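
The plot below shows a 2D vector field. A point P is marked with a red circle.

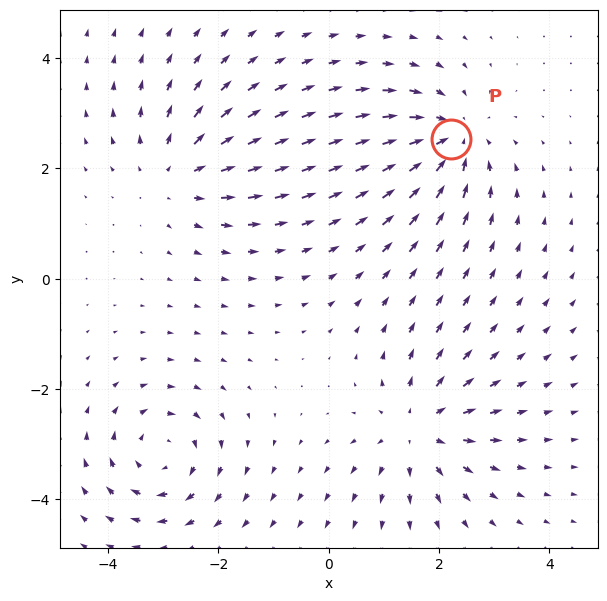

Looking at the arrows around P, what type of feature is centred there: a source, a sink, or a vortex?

sink

At P (2.2, 2.5) the arrows converge inward. Divergence about -5, curl ≈0 — negative divergence with near-zero curl is a sink.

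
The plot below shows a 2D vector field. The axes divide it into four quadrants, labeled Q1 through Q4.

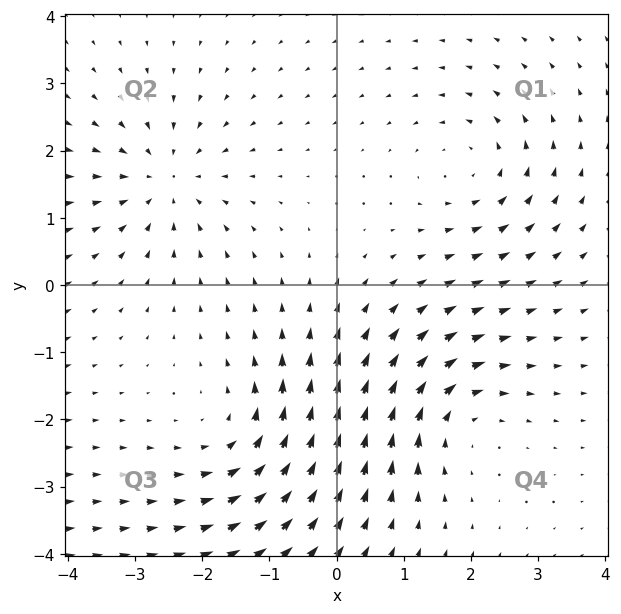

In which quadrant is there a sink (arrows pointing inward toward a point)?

The sink sits at approximately (-2.6, 1.6), which lies in quadrant Q2. The divergence there is about -4, negative as expected for a sink.

Q2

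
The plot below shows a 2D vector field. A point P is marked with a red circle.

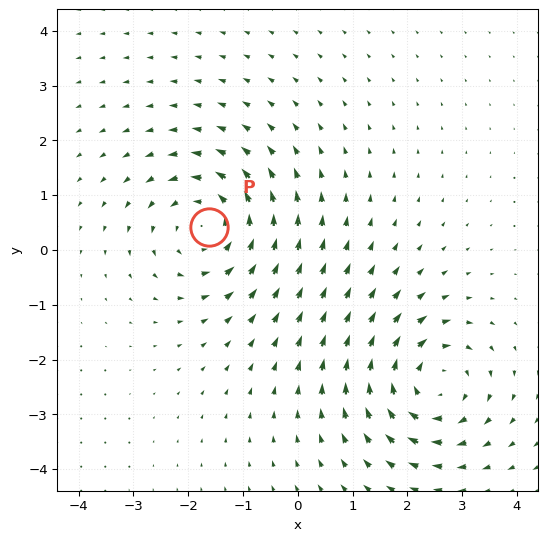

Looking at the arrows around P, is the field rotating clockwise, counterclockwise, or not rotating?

Near P at (-1.6, 0.4) the arrows circulate counterclockwise. The curl (z-component) there is about +4; positive curl means counterclockwise rotation.

counterclockwise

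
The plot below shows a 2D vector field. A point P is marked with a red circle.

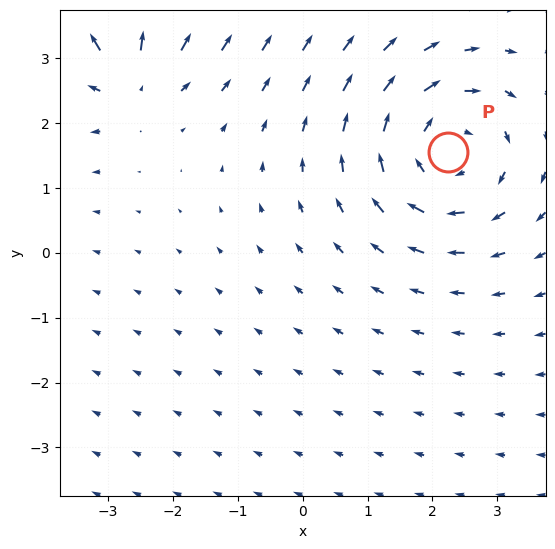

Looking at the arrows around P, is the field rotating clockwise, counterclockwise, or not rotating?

Near P at (2.2, 1.6) the arrows circulate clockwise. The curl (z-component) there is about -4; negative curl means clockwise rotation.

clockwise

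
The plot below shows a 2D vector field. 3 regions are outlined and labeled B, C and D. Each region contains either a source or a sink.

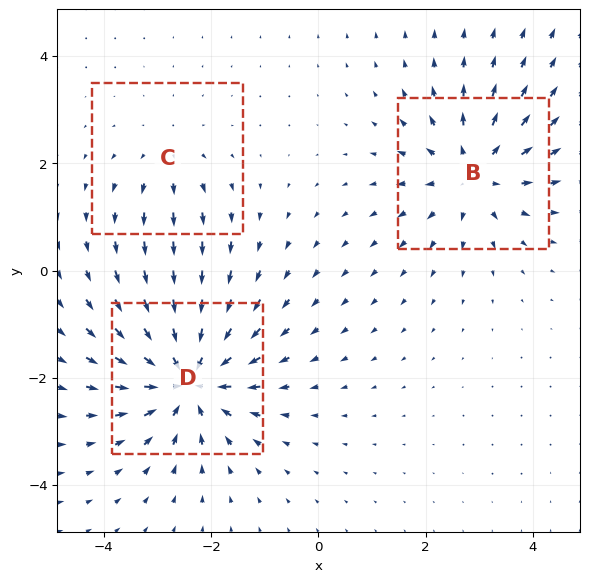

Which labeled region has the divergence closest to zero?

Divergence at each region's feature centre — B: about +4, C: about +2, D: about -5. Region C is closest to zero.

C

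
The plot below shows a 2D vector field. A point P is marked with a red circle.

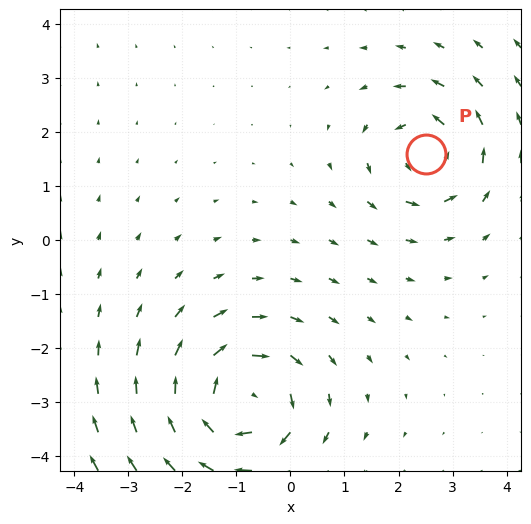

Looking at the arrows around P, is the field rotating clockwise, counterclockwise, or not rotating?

counterclockwise

Near P at (2.5, 1.6) the arrows circulate counterclockwise. The curl (z-component) there is about +4; positive curl means counterclockwise rotation.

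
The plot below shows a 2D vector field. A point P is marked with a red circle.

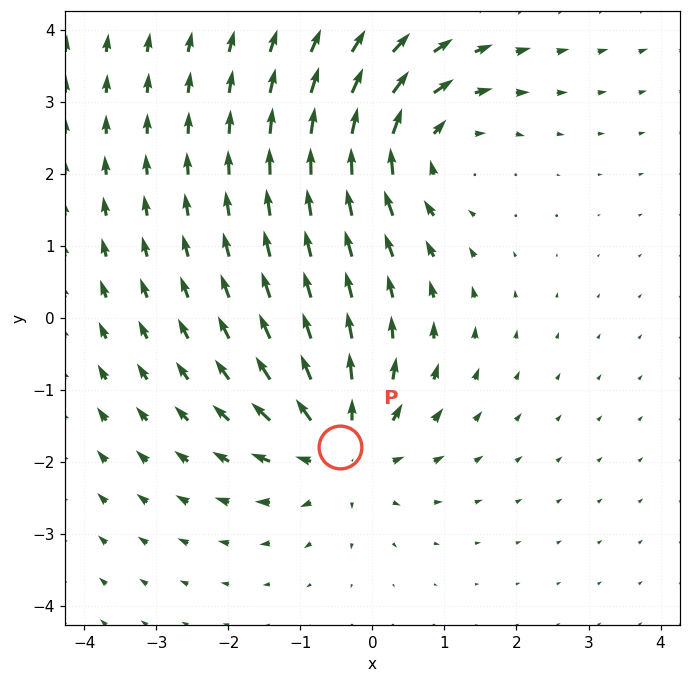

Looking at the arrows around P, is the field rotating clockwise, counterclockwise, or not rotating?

not rotating

Near P at (-0.4, -1.8) the arrows show no circulation. The curl there is ≈0.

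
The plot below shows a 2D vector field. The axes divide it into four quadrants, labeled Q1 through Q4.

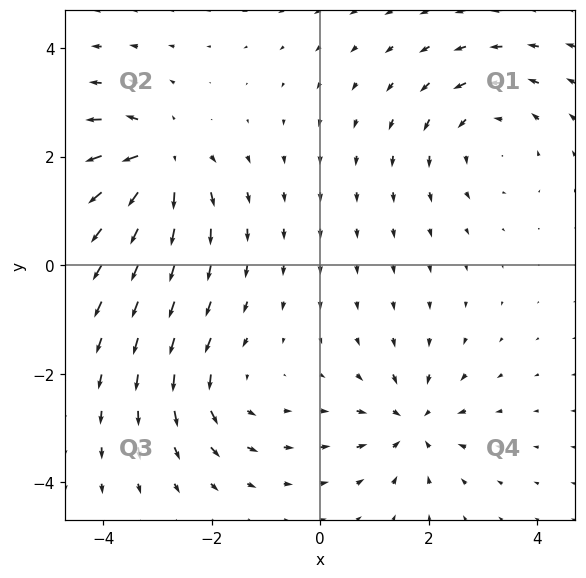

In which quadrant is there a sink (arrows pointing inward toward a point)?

Q4

The sink sits at approximately (1.7, -2.9), which lies in quadrant Q4. The divergence there is about -6, negative as expected for a sink.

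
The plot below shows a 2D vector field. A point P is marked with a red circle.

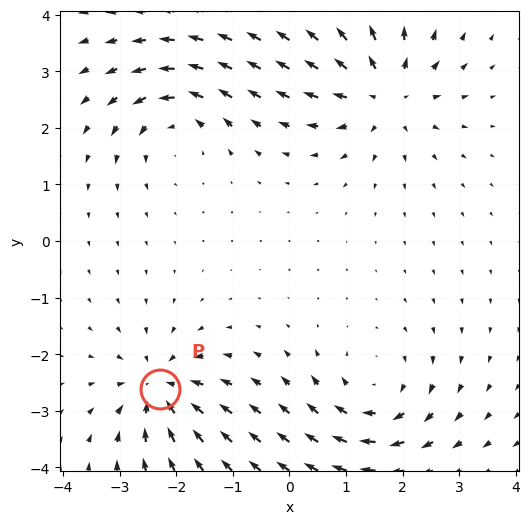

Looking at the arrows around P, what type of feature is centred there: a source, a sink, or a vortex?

At P (-2.3, -2.6) the arrows converge inward. Divergence about -6, curl ≈0 — negative divergence with near-zero curl is a sink.

sink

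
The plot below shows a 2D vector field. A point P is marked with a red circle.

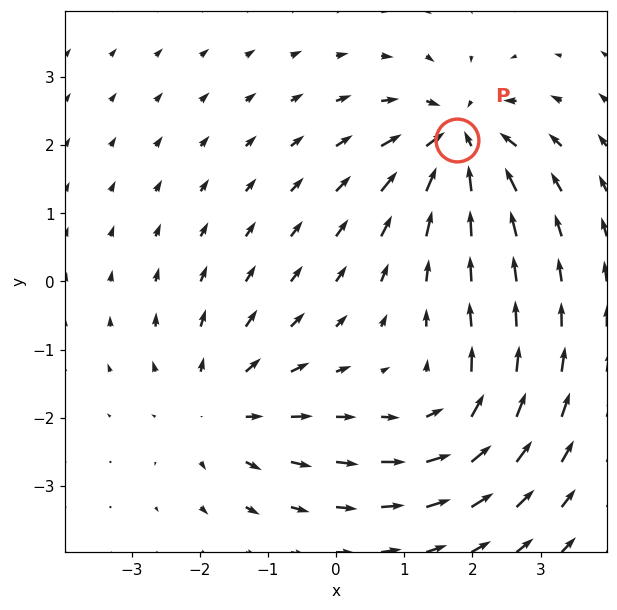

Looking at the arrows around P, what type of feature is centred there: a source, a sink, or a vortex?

At P (1.8, 2.1) the arrows converge inward. Divergence about -5, curl ≈0 — negative divergence with near-zero curl is a sink.

sink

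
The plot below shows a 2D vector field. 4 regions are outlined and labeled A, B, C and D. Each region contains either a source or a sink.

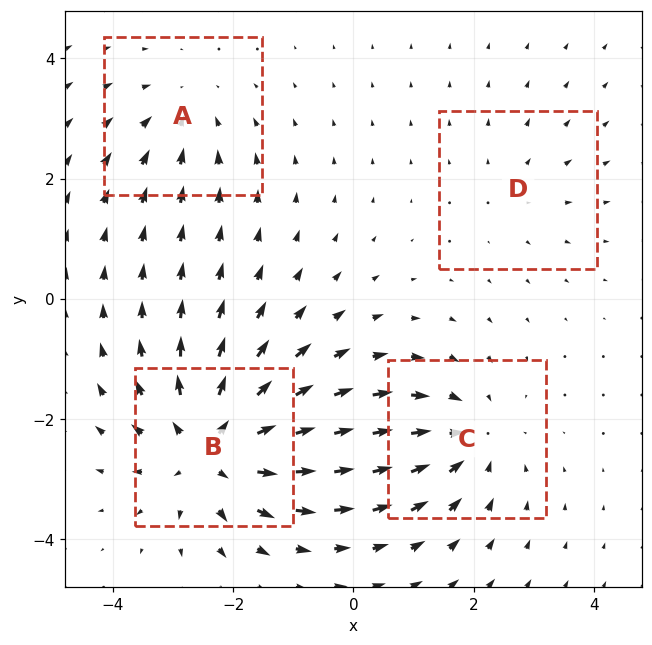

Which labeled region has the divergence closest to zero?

Divergence at each region's feature centre — A: about -3, B: about +7, C: about -4, D: about +2. Region D is closest to zero.

D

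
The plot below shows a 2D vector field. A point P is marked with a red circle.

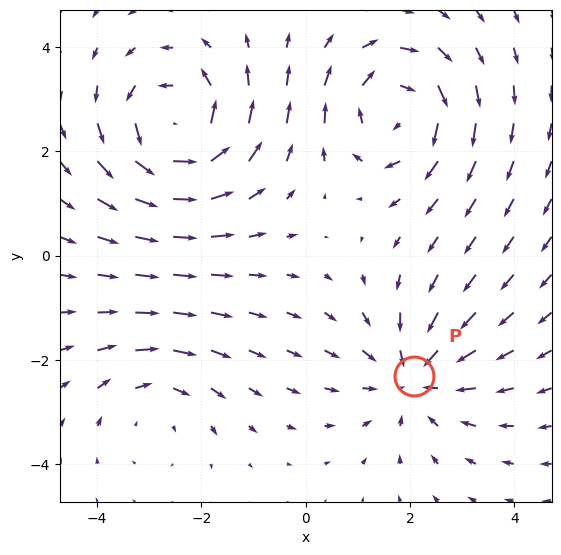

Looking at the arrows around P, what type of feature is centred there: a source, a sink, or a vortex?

sink

At P (2.1, -2.3) the arrows converge inward. Divergence about -3, curl ≈0 — negative divergence with near-zero curl is a sink.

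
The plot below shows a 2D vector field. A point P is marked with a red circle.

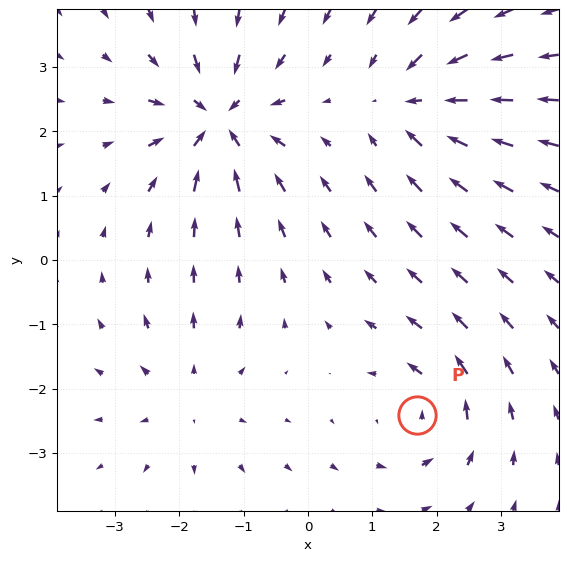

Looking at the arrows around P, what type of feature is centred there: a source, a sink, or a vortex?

At P (1.7, -2.4) the arrows circulate counterclockwise. Divergence ≈0, curl about +4 — near-zero divergence with nonzero curl is a vortex.

vortex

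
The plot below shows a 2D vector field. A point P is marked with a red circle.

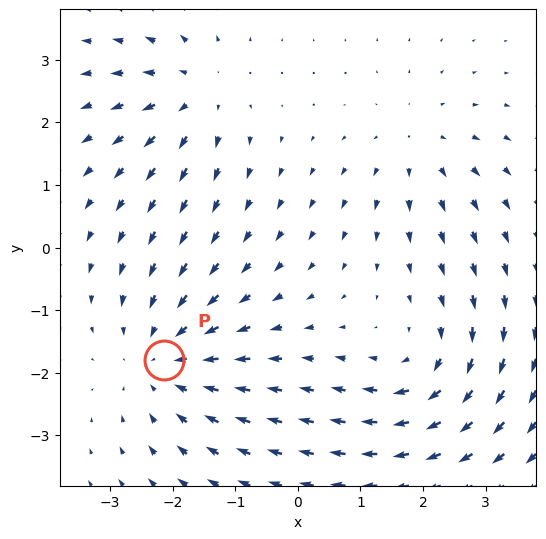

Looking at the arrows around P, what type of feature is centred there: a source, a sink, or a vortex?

sink

At P (-2.1, -1.8) the arrows converge inward. Divergence about -4, curl ≈0 — negative divergence with near-zero curl is a sink.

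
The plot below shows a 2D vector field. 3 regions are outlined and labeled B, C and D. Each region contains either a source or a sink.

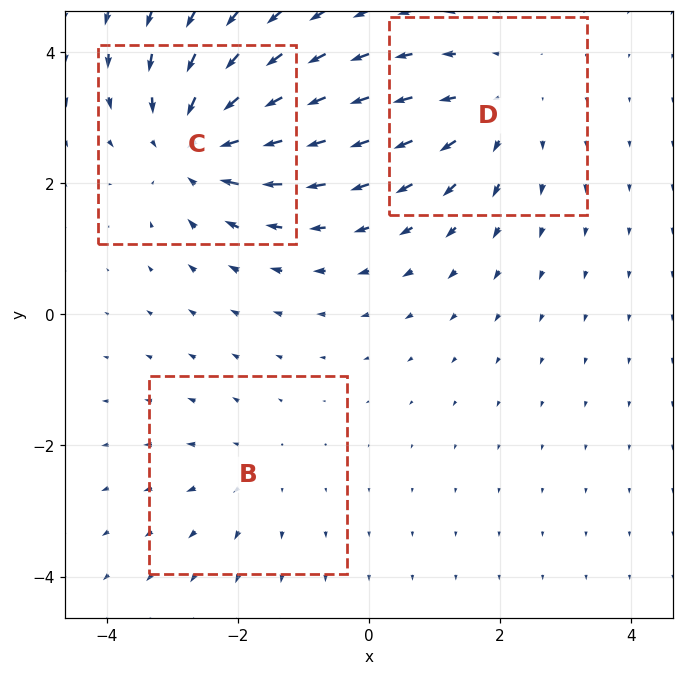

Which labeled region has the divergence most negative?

Divergence at each region's feature centre — B: about +2, C: about -5, D: about +3. Region C is most negative.

C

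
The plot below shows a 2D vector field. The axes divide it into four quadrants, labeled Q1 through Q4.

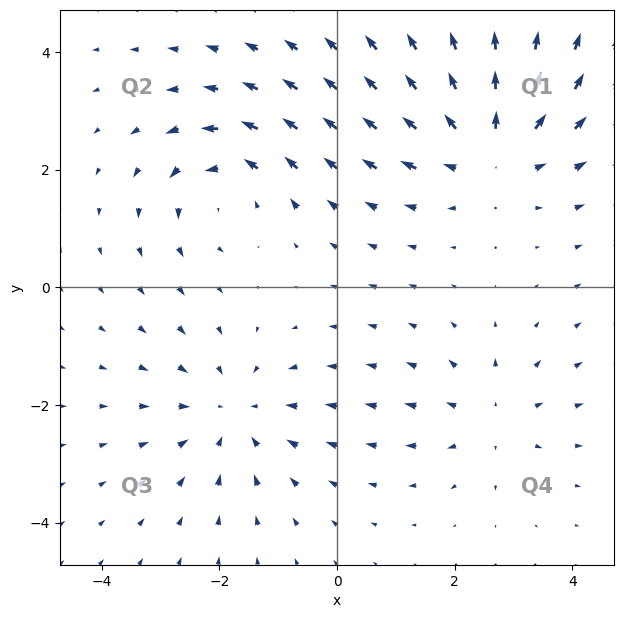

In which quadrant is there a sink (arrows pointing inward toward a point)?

Q3

The sink sits at approximately (-1.8, -2.2), which lies in quadrant Q3. The divergence there is about -3, negative as expected for a sink.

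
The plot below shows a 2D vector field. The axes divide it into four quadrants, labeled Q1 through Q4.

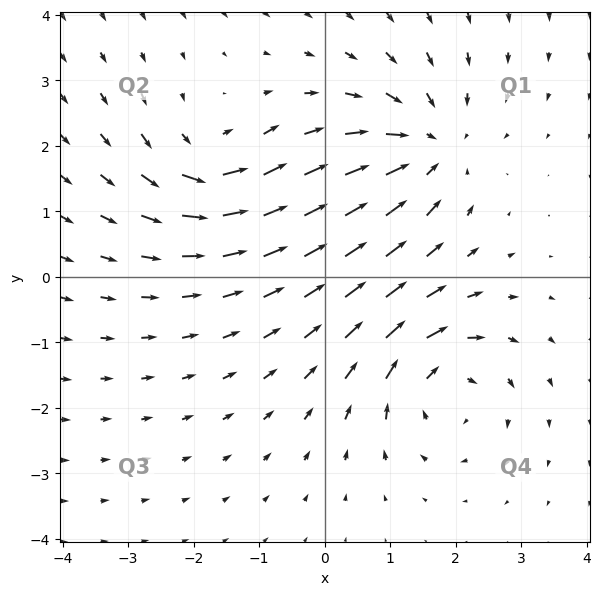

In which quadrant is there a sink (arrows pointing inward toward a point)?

The sink sits at approximately (1.6, 2.0), which lies in quadrant Q1. The divergence there is about -4, negative as expected for a sink.

Q1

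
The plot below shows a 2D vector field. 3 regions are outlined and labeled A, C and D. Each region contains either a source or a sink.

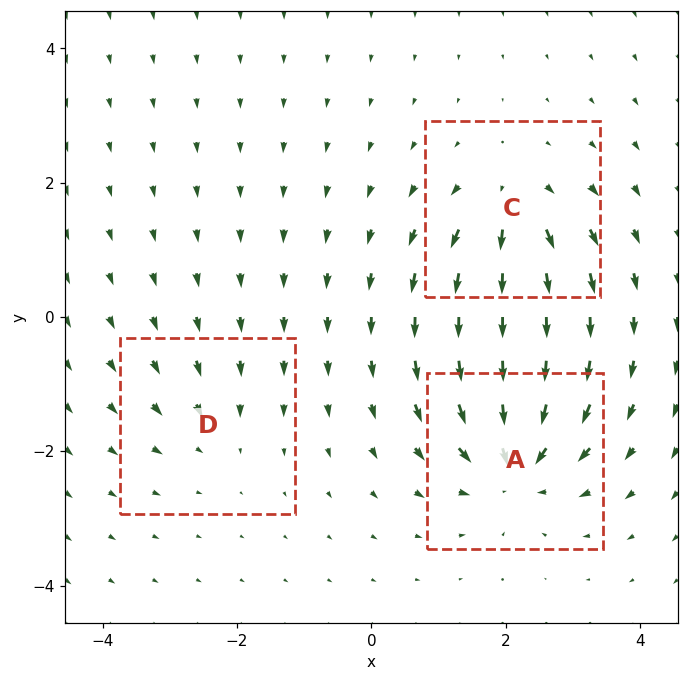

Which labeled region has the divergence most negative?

A

Divergence at each region's feature centre — A: about -6, C: about +4, D: about -2. Region A is most negative.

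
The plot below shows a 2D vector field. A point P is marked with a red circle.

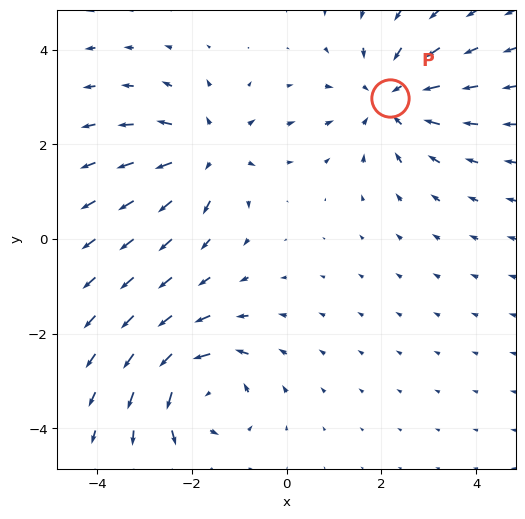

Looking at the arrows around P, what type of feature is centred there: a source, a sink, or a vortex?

At P (2.2, 3.0) the arrows converge inward. Divergence about -3, curl ≈0 — negative divergence with near-zero curl is a sink.

sink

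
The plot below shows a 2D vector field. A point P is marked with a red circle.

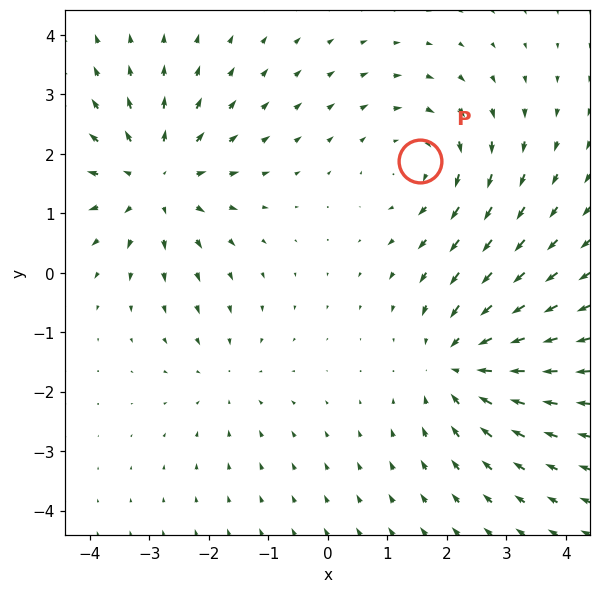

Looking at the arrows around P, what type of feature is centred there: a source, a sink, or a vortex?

At P (1.5, 1.9) the arrows circulate clockwise. Divergence ≈0, curl about -3 — near-zero divergence with nonzero curl is a vortex.

vortex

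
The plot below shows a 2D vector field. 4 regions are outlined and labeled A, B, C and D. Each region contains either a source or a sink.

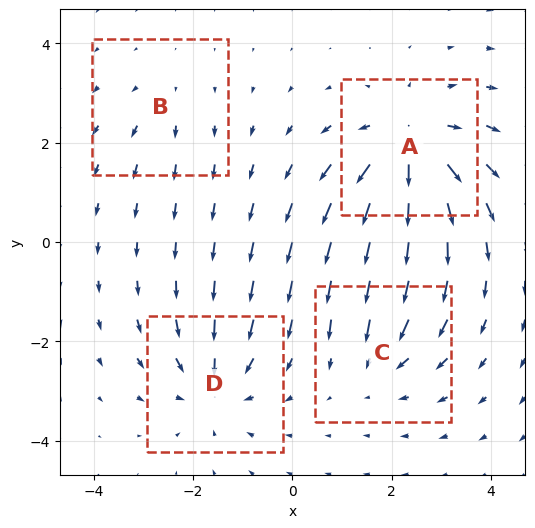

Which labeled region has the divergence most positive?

Divergence at each region's feature centre — A: about +6, B: about +2, C: about -3, D: about -4. Region A is most positive.

A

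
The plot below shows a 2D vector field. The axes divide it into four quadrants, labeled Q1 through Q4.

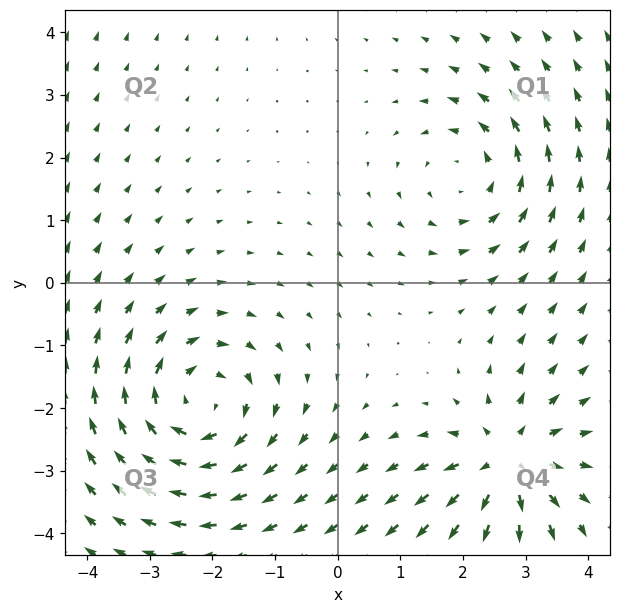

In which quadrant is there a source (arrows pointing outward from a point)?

The source sits at approximately (2.7, -2.9), which lies in quadrant Q4. The divergence there is about +4, positive as expected for a source.

Q4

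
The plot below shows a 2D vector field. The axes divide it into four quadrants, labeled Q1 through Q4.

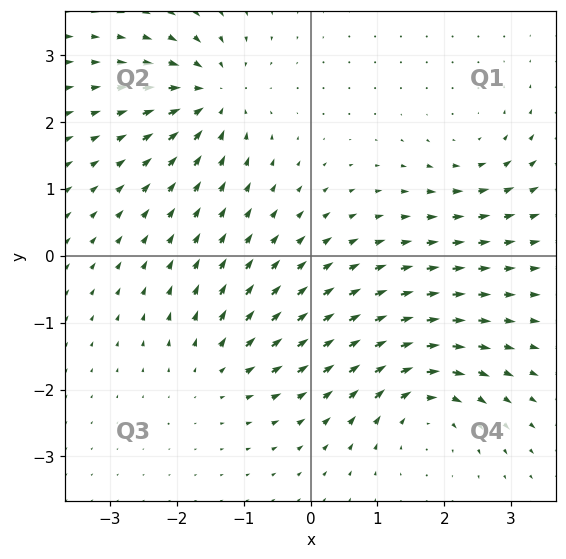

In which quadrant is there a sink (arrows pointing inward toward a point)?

The sink sits at approximately (-1.5, 2.4), which lies in quadrant Q2. The divergence there is about -7, negative as expected for a sink.

Q2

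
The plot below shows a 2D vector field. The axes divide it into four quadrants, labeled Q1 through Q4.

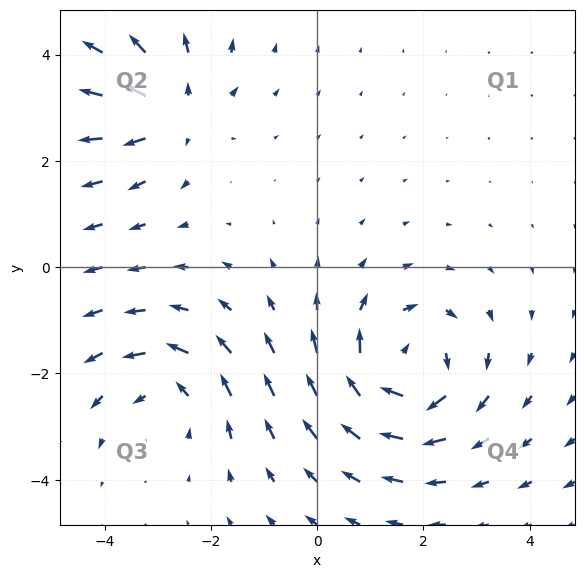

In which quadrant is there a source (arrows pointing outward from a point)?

Q2

The source sits at approximately (-2.7, 2.9), which lies in quadrant Q2. The divergence there is about +3, positive as expected for a source.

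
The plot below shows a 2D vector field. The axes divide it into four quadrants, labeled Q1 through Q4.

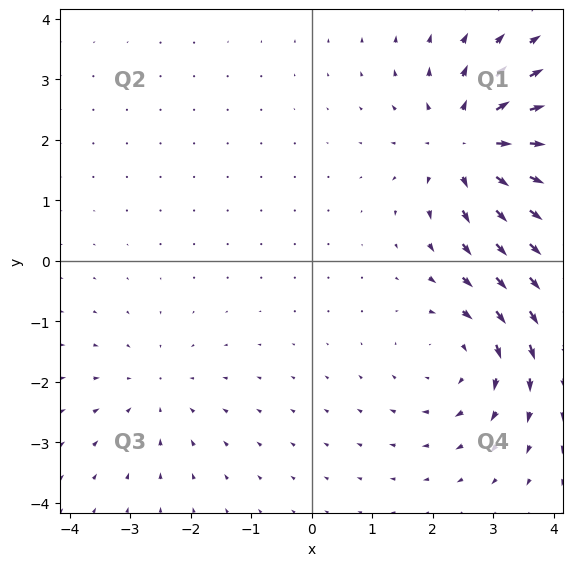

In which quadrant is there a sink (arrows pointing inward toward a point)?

Q3

The sink sits at approximately (-2.6, -2.2), which lies in quadrant Q3. The divergence there is about -2, negative as expected for a sink.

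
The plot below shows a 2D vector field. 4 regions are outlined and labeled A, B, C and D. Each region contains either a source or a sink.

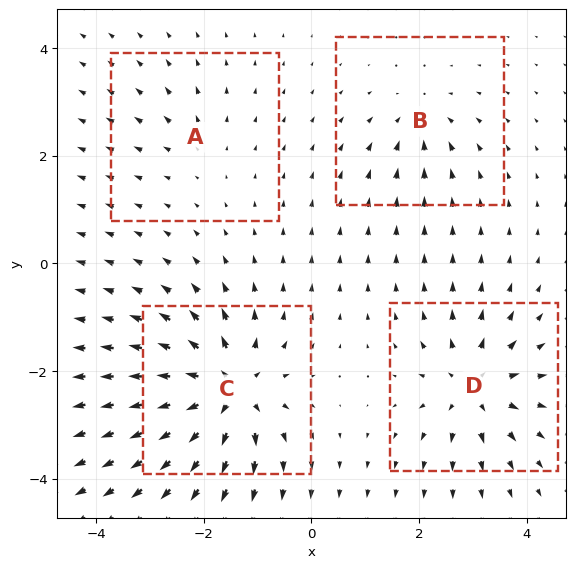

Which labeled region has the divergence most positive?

C

Divergence at each region's feature centre — A: about +2, B: about -4, C: about +9, D: about +7. Region C is most positive.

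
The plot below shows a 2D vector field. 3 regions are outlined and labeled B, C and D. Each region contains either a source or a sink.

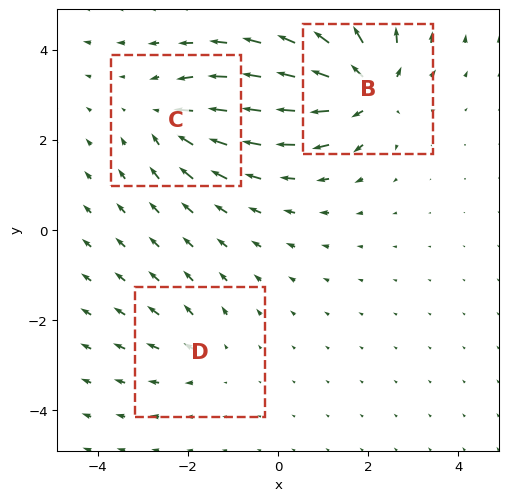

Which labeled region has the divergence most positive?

Divergence at each region's feature centre — B: about +6, C: about -3, D: about +2. Region B is most positive.

B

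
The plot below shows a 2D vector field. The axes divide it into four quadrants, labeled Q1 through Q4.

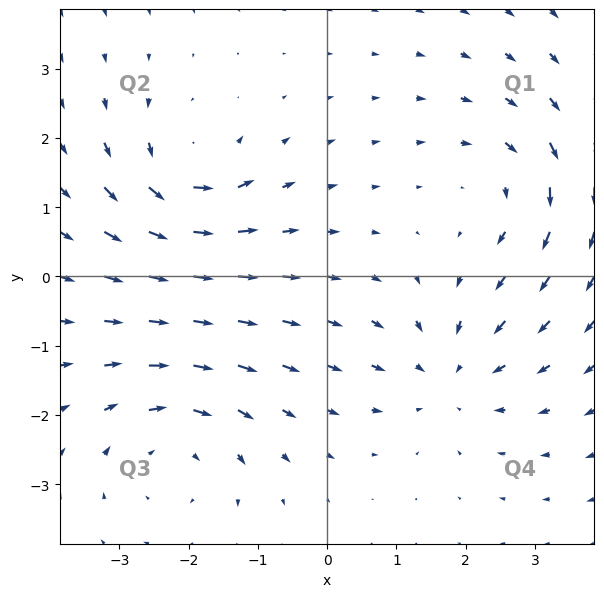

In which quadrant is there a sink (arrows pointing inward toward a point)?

The sink sits at approximately (1.8, -1.4), which lies in quadrant Q4. The divergence there is about -4, negative as expected for a sink.

Q4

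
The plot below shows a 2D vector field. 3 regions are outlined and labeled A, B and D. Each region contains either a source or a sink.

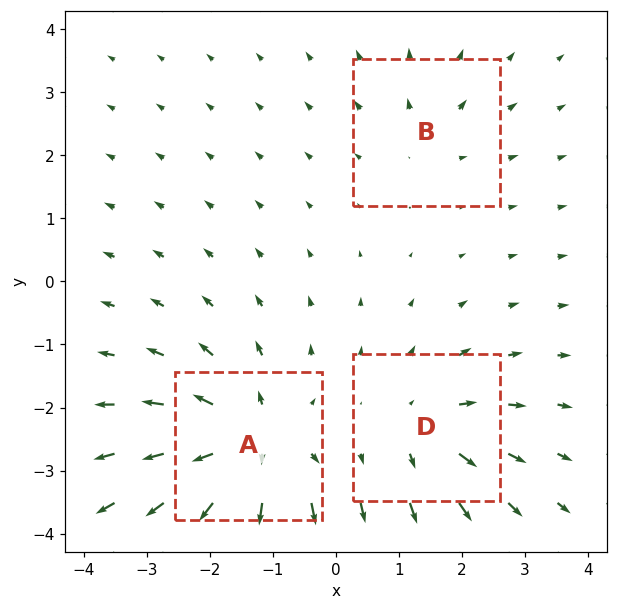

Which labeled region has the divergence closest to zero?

B

Divergence at each region's feature centre — A: about +6, B: about +2, D: about +4. Region B is closest to zero.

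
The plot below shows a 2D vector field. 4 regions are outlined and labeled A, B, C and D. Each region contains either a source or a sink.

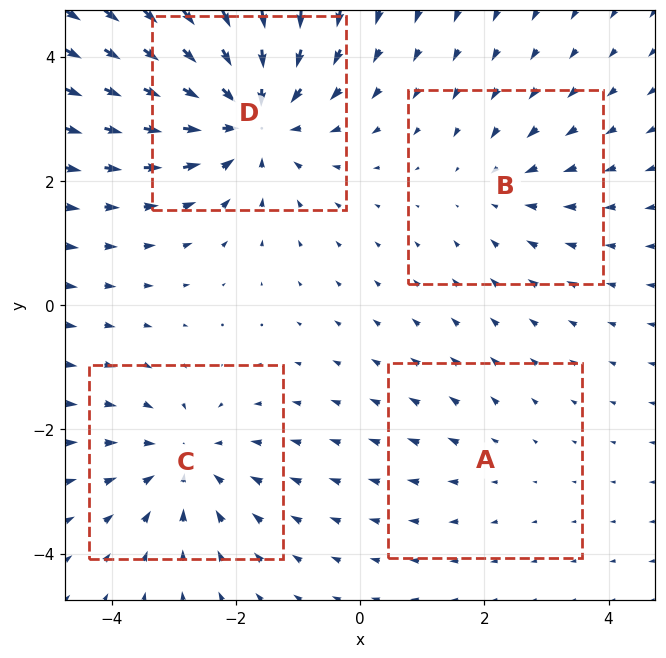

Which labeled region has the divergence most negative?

Divergence at each region's feature centre — A: about +2, B: about -3, C: about -4, D: about -6. Region D is most negative.

D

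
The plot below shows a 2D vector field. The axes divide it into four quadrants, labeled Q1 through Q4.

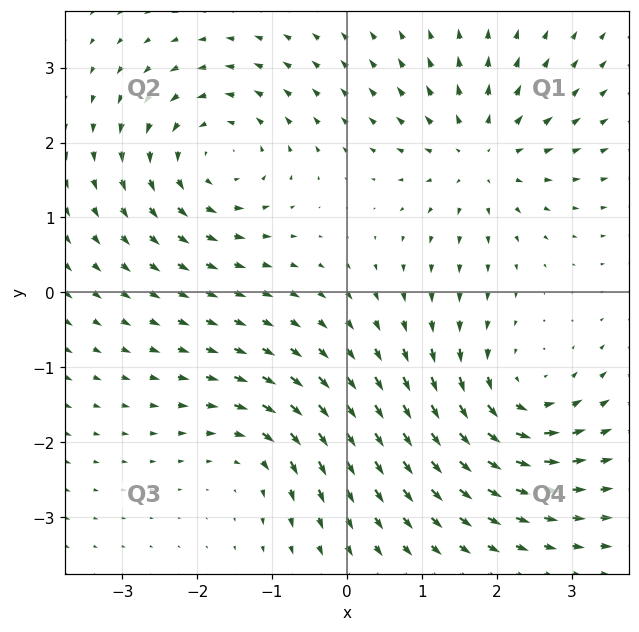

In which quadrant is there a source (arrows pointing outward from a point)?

The source sits at approximately (1.8, 1.8), which lies in quadrant Q1. The divergence there is about +5, positive as expected for a source.

Q1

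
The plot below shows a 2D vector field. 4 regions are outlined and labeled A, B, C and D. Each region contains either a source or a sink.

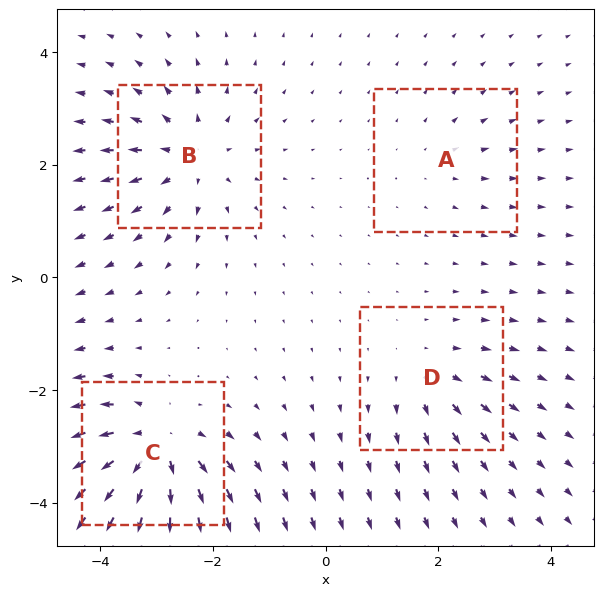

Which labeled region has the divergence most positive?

C

Divergence at each region's feature centre — A: about +2, B: about +6, C: about +8, D: about +4. Region C is most positive.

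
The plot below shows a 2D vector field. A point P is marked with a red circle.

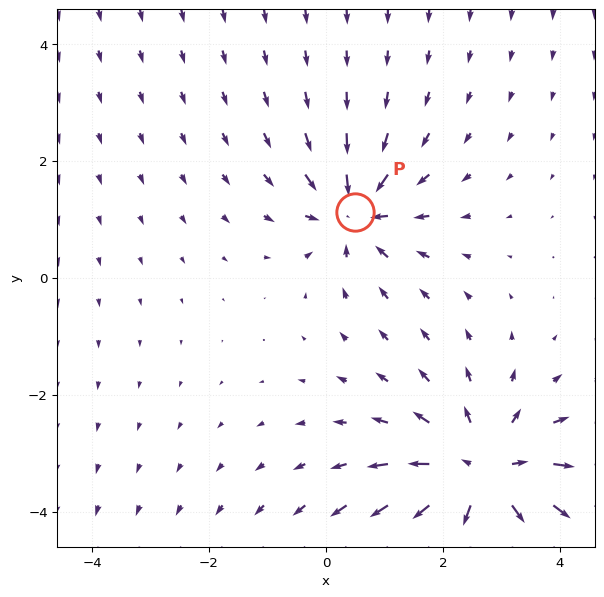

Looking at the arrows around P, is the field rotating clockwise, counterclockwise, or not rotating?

Near P at (0.5, 1.1) the arrows show no circulation. The curl there is ≈0.

not rotating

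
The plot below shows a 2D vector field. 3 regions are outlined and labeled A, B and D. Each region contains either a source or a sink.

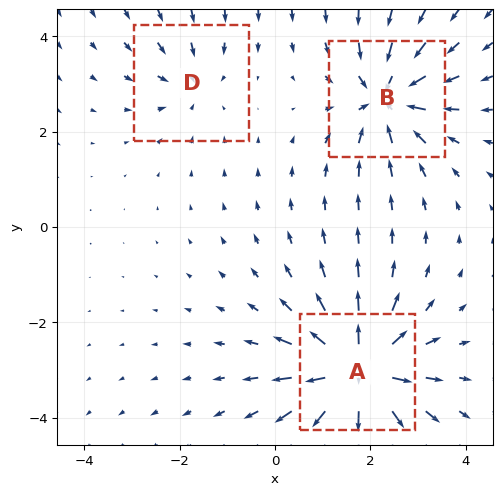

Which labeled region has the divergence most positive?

Divergence at each region's feature centre — A: about +6, B: about -4, D: about -2. Region A is most positive.

A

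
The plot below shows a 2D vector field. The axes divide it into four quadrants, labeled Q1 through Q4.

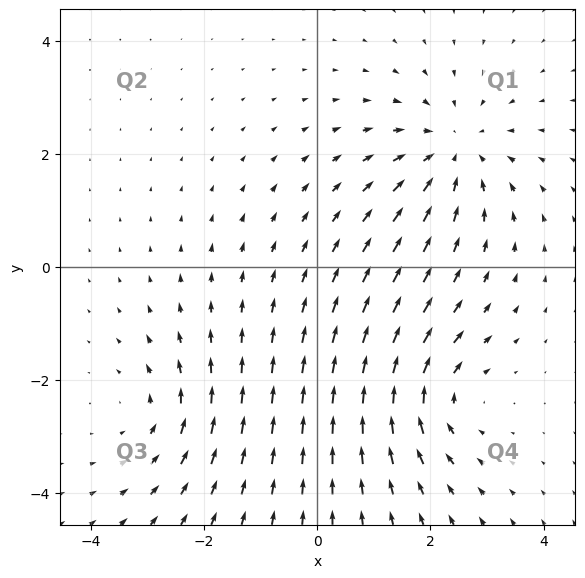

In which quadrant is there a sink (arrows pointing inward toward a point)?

Q1

The sink sits at approximately (2.4, 2.1), which lies in quadrant Q1. The divergence there is about -4, negative as expected for a sink.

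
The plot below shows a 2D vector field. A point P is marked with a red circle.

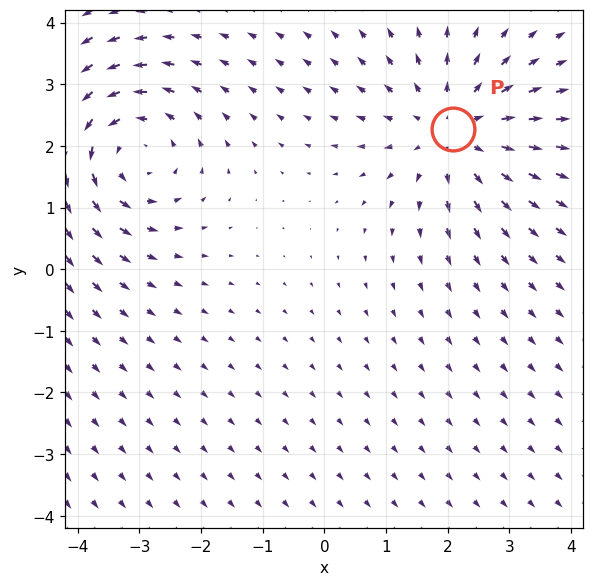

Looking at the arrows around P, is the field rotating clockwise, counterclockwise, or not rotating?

not rotating

Near P at (2.1, 2.3) the arrows show no circulation. The curl there is ≈0.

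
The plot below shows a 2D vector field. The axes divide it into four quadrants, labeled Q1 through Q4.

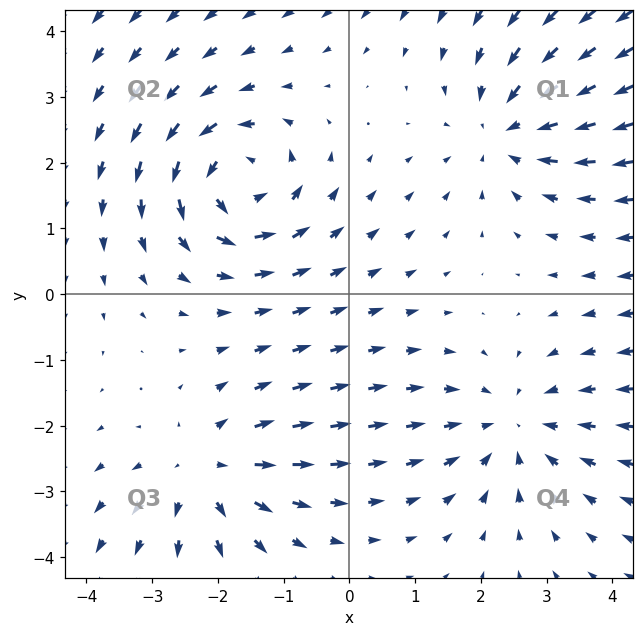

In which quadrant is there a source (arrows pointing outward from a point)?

The source sits at approximately (-2.2, -2.7), which lies in quadrant Q3. The divergence there is about +3, positive as expected for a source.

Q3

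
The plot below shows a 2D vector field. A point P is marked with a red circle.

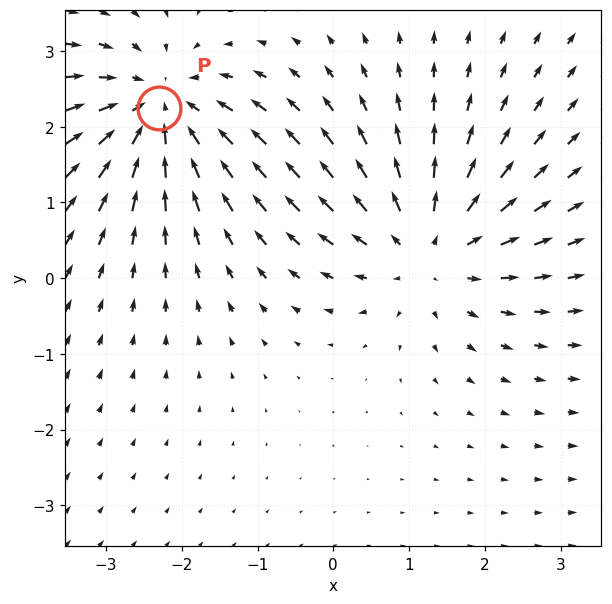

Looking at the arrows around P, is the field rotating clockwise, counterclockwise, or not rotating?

not rotating

Near P at (-2.3, 2.2) the arrows show no circulation. The curl there is ≈0.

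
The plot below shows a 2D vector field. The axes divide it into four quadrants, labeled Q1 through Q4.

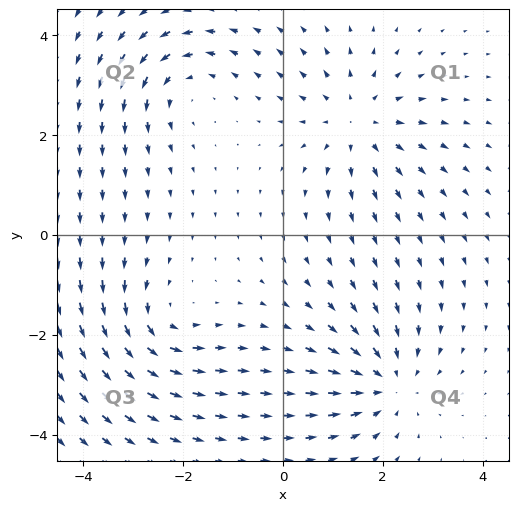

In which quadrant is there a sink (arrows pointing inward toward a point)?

Q4

The sink sits at approximately (2.1, -2.9), which lies in quadrant Q4. The divergence there is about -5, negative as expected for a sink.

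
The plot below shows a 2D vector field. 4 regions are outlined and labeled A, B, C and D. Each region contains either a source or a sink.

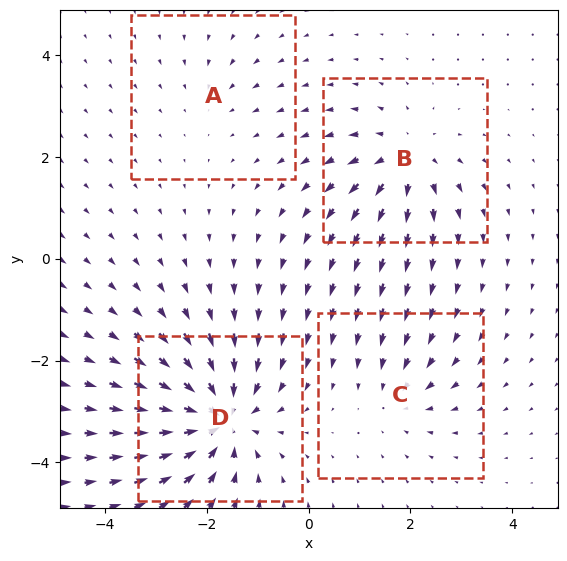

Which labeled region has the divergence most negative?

D

Divergence at each region's feature centre — A: about -2, B: about +5, C: about -3, D: about -8. Region D is most negative.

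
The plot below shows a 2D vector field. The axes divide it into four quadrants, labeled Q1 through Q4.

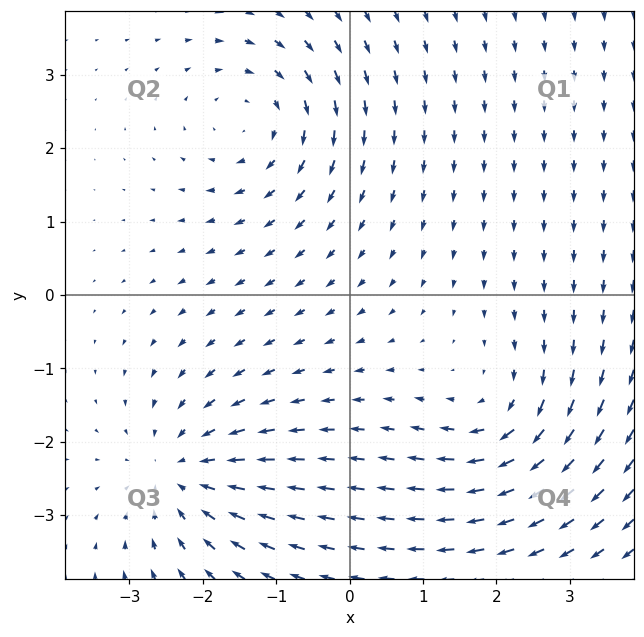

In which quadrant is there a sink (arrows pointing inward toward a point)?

Q3

The sink sits at approximately (-2.3, -2.4), which lies in quadrant Q3. The divergence there is about -4, negative as expected for a sink.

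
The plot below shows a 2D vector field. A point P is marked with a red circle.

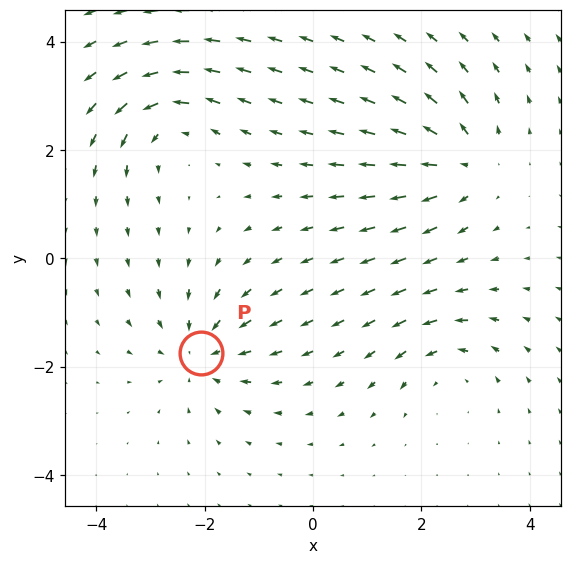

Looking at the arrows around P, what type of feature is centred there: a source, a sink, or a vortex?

At P (-2.1, -1.7) the arrows converge inward. Divergence about -4, curl ≈0 — negative divergence with near-zero curl is a sink.

sink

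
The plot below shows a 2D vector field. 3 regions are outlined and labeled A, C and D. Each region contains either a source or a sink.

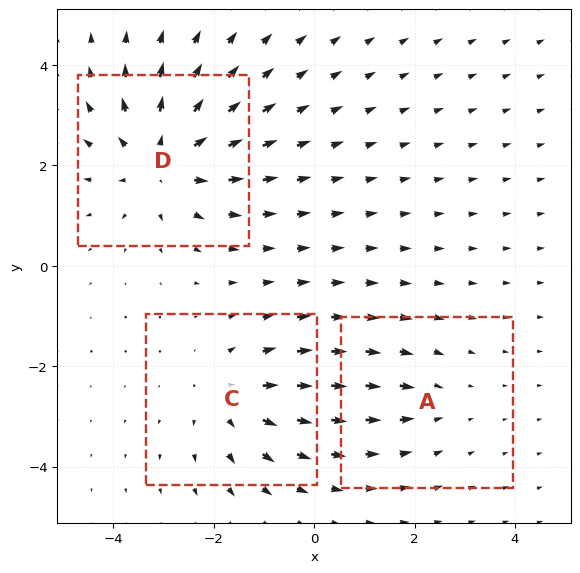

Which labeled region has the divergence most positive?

D

Divergence at each region's feature centre — A: about -2, C: about +3, D: about +4. Region D is most positive.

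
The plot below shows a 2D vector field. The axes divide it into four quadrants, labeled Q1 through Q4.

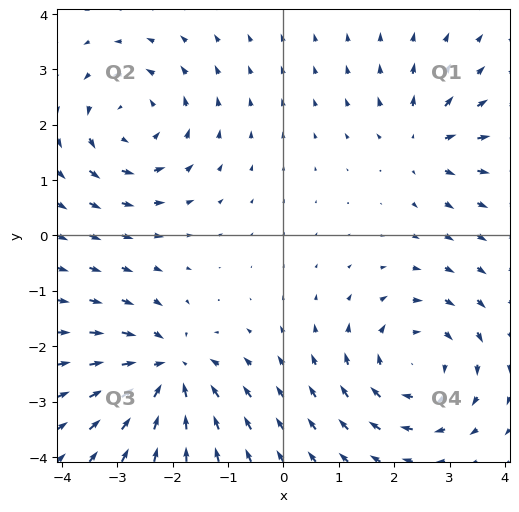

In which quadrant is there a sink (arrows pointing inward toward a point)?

Q3

The sink sits at approximately (-2.1, -2.4), which lies in quadrant Q3. The divergence there is about -6, negative as expected for a sink.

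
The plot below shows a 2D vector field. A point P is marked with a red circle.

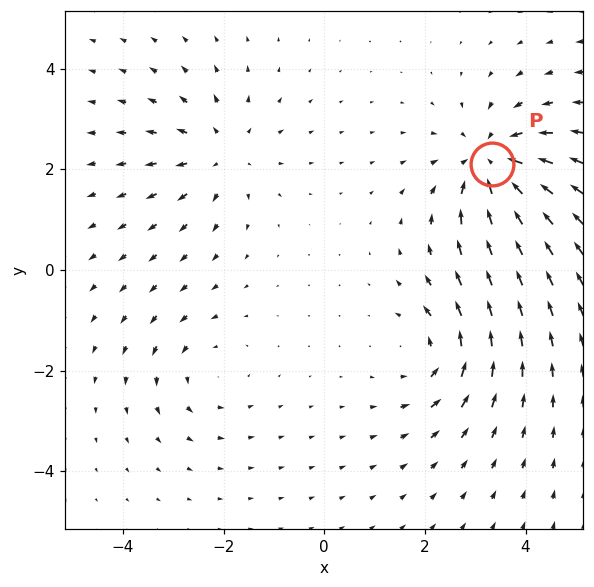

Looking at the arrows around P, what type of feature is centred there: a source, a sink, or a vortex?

sink

At P (3.3, 2.1) the arrows converge inward. Divergence about -5, curl ≈0 — negative divergence with near-zero curl is a sink.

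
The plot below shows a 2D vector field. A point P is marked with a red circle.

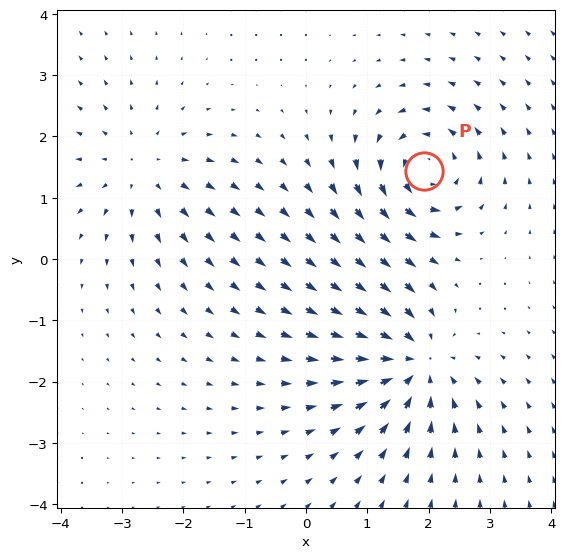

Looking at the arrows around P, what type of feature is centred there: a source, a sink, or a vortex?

At P (1.9, 1.4) the arrows circulate counterclockwise. Divergence ≈0, curl about +6 — near-zero divergence with nonzero curl is a vortex.

vortex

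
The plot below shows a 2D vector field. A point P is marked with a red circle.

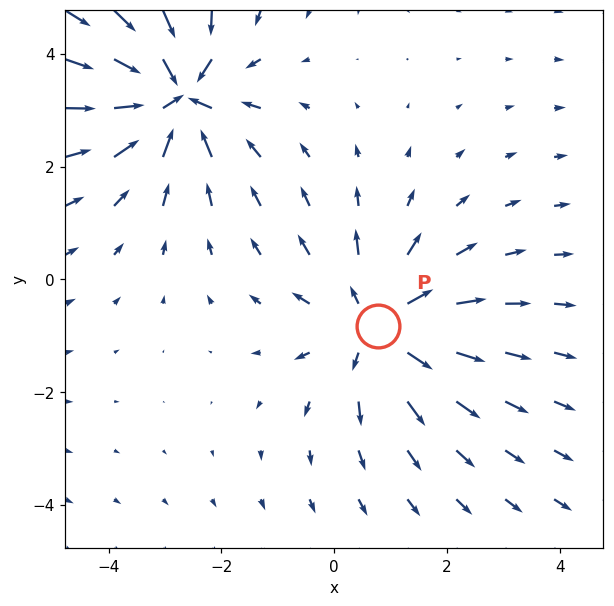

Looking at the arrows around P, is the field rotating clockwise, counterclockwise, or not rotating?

not rotating

Near P at (0.8, -0.8) the arrows show no circulation. The curl there is ≈0.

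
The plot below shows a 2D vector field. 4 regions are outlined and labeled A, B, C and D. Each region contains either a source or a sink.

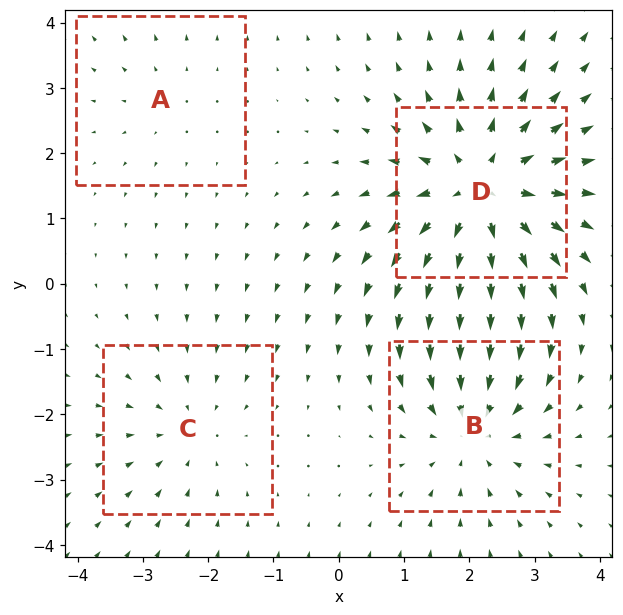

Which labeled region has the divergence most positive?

Divergence at each region's feature centre — A: about +2, B: about -4, C: about -3, D: about +7. Region D is most positive.

D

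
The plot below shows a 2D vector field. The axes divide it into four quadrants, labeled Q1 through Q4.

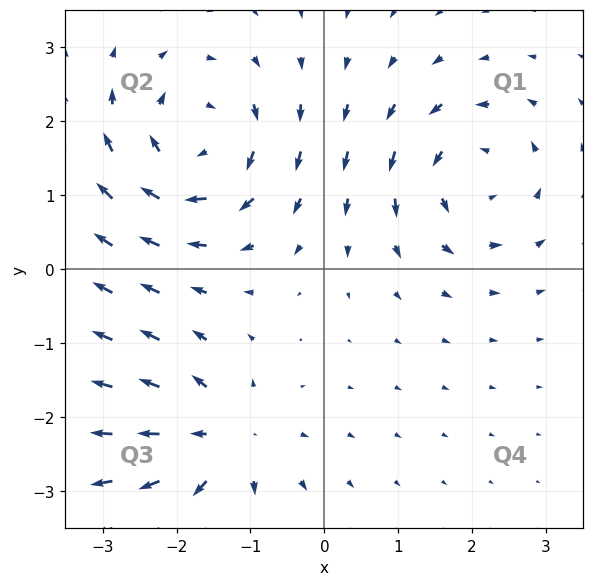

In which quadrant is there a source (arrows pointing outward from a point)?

The source sits at approximately (-1.4, -2.3), which lies in quadrant Q3. The divergence there is about +5, positive as expected for a source.

Q3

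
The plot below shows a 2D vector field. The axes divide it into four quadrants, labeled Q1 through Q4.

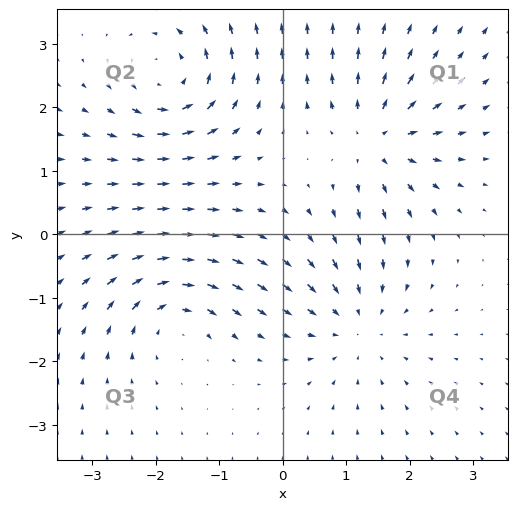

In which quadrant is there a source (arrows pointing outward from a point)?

Q1

The source sits at approximately (1.5, 1.5), which lies in quadrant Q1. The divergence there is about +6, positive as expected for a source.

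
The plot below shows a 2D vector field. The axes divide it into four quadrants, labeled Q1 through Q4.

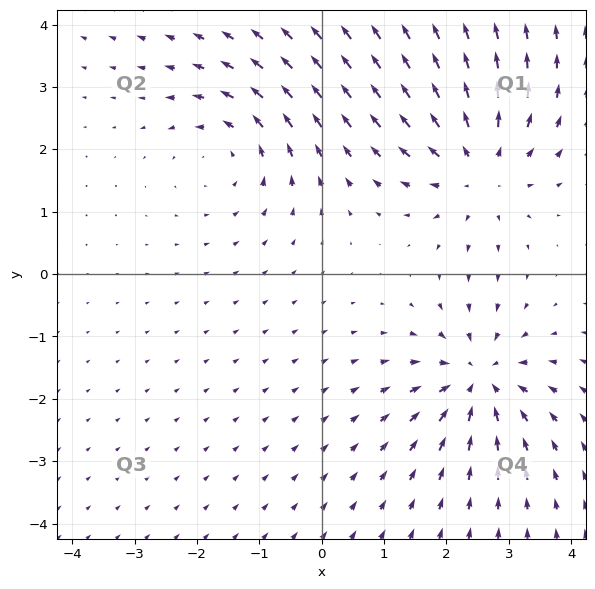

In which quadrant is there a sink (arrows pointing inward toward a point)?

Q4

The sink sits at approximately (2.5, -1.7), which lies in quadrant Q4. The divergence there is about -4, negative as expected for a sink.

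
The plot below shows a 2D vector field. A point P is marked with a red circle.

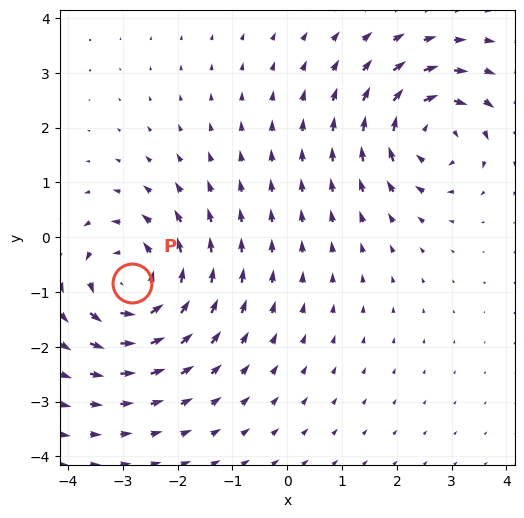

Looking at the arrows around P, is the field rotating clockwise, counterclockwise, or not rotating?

counterclockwise

Near P at (-2.8, -0.8) the arrows circulate counterclockwise. The curl (z-component) there is about +4; positive curl means counterclockwise rotation.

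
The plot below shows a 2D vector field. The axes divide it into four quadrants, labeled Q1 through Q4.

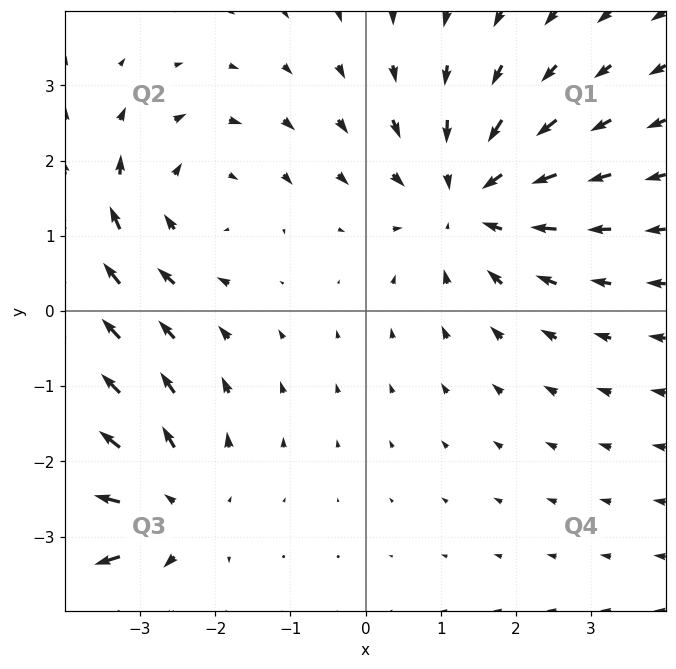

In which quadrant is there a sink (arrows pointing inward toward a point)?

The sink sits at approximately (1.4, 1.5), which lies in quadrant Q1. The divergence there is about -4, negative as expected for a sink.

Q1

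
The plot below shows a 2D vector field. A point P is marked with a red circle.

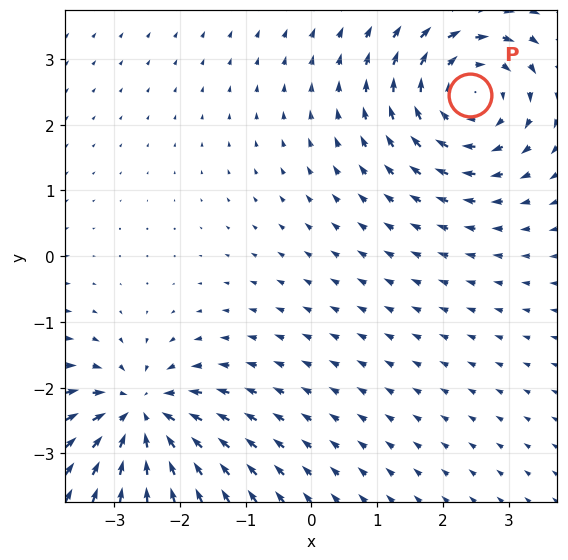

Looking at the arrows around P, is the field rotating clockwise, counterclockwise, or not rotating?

clockwise

Near P at (2.4, 2.5) the arrows circulate clockwise. The curl (z-component) there is about -3; negative curl means clockwise rotation.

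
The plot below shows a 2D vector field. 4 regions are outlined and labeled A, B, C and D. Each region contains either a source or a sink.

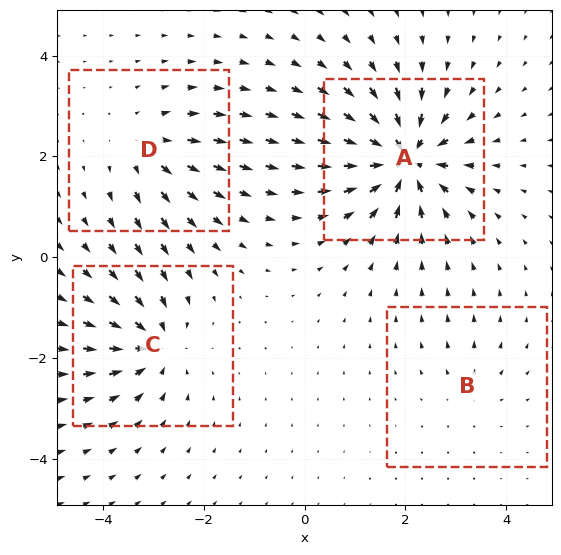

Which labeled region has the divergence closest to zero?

B

Divergence at each region's feature centre — A: about -9, B: about +2, C: about -6, D: about +4. Region B is closest to zero.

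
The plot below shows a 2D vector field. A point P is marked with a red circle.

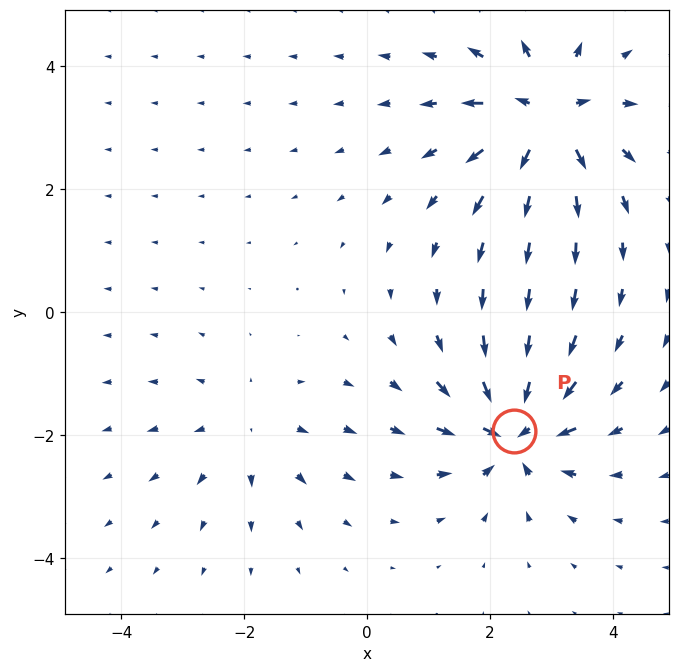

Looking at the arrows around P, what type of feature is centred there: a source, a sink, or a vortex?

sink

At P (2.4, -1.9) the arrows converge inward. Divergence about -6, curl ≈0 — negative divergence with near-zero curl is a sink.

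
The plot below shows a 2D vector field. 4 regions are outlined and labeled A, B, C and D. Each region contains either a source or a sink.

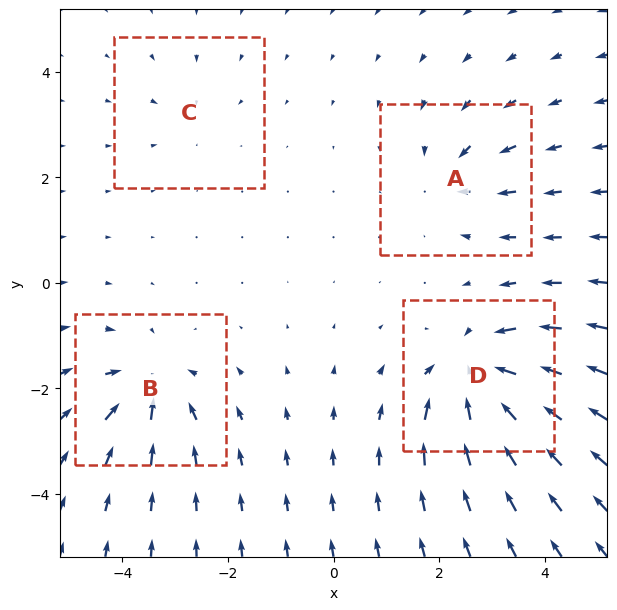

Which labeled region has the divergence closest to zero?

Divergence at each region's feature centre — A: about -4, B: about -6, C: about -2, D: about -8. Region C is closest to zero.

C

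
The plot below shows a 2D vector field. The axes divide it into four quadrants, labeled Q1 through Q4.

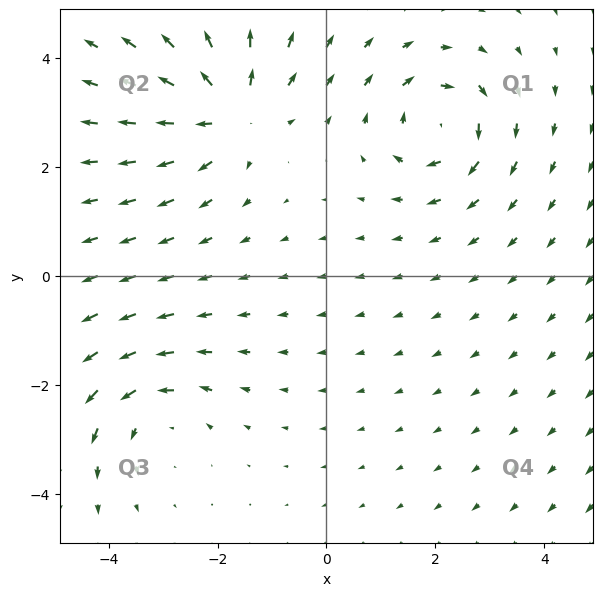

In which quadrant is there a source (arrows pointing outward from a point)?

The source sits at approximately (-1.8, 3.0), which lies in quadrant Q2. The divergence there is about +4, positive as expected for a source.

Q2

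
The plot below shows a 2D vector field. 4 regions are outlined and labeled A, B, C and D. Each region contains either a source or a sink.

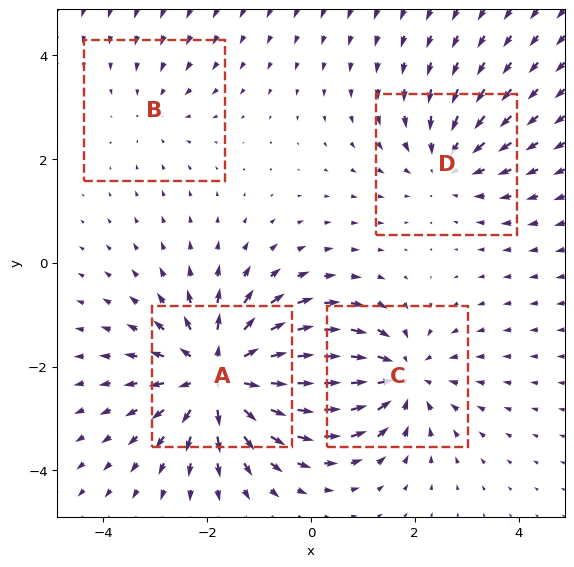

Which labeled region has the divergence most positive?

Divergence at each region's feature centre — A: about +6, B: about -2, C: about -4, D: about -3. Region A is most positive.

A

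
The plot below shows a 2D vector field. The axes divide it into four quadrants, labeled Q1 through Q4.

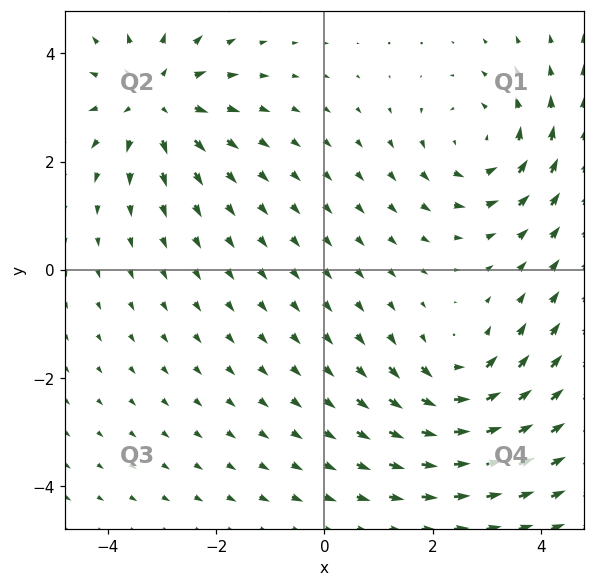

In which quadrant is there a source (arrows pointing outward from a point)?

Q2

The source sits at approximately (-3.1, 3.1), which lies in quadrant Q2. The divergence there is about +4, positive as expected for a source.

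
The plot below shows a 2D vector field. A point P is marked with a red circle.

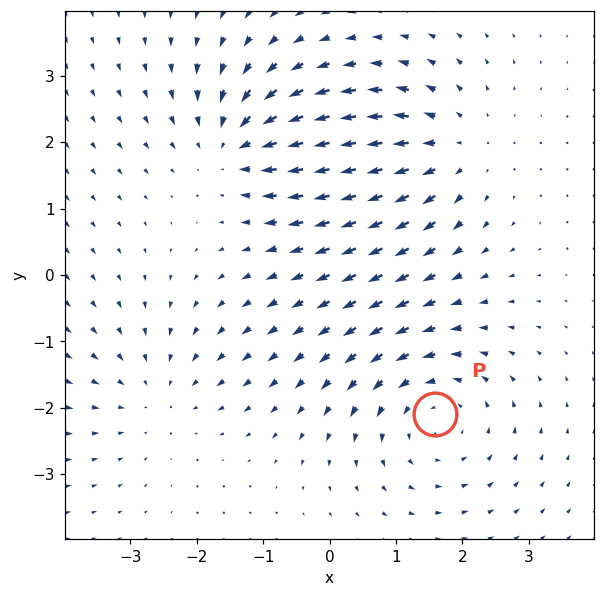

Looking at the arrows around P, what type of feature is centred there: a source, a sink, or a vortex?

At P (1.6, -2.1) the arrows circulate counterclockwise. Divergence ≈0, curl about +4 — near-zero divergence with nonzero curl is a vortex.

vortex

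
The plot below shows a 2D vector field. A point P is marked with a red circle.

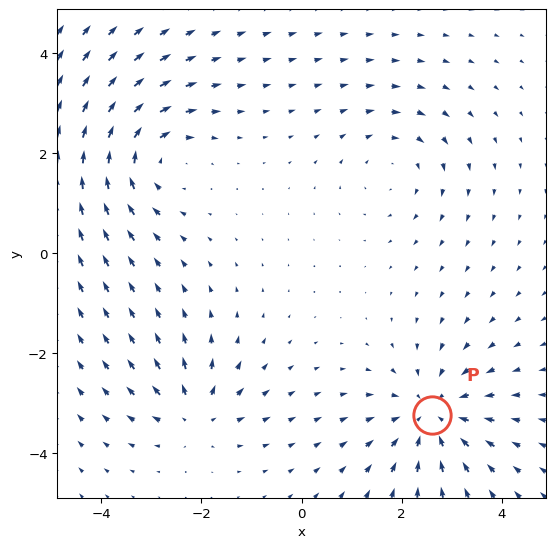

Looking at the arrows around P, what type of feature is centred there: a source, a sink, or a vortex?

sink

At P (2.6, -3.2) the arrows converge inward. Divergence about -5, curl ≈0 — negative divergence with near-zero curl is a sink.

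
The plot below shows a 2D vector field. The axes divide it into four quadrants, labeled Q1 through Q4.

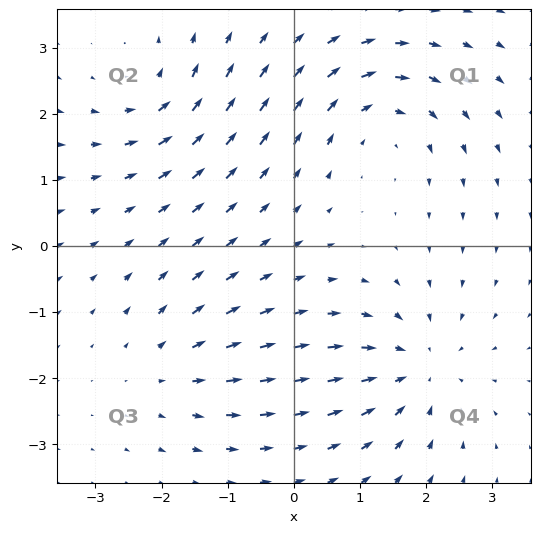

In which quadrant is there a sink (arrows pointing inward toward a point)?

Q4

The sink sits at approximately (1.9, -1.9), which lies in quadrant Q4. The divergence there is about -4, negative as expected for a sink.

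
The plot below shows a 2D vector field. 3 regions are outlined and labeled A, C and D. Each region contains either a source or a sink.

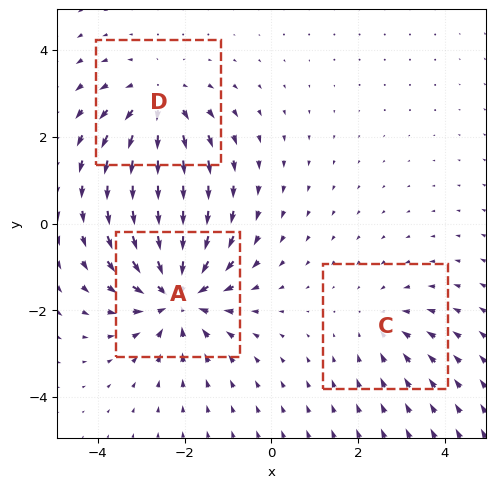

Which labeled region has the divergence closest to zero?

Divergence at each region's feature centre — A: about -5, C: about -2, D: about +3. Region C is closest to zero.

C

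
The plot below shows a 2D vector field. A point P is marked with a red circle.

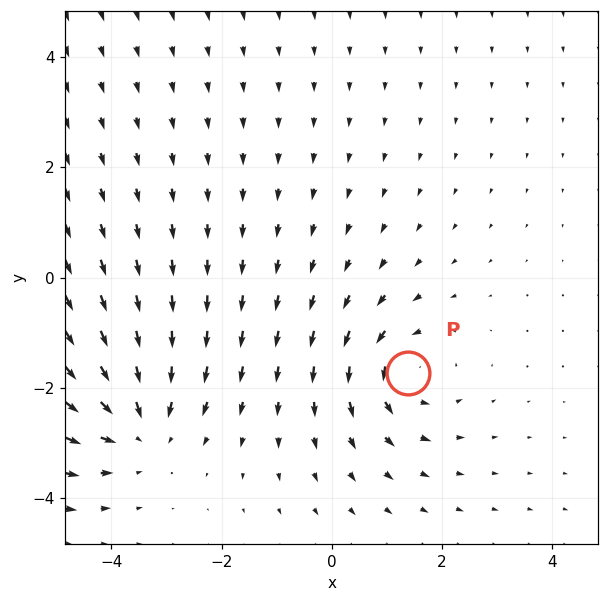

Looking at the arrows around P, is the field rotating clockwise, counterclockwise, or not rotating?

counterclockwise

Near P at (1.4, -1.7) the arrows circulate counterclockwise. The curl (z-component) there is about +3; positive curl means counterclockwise rotation.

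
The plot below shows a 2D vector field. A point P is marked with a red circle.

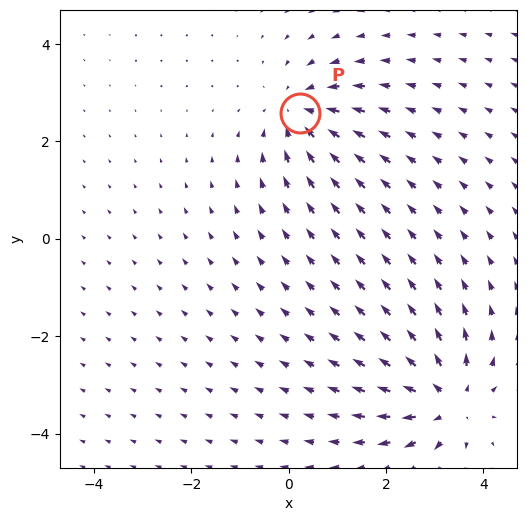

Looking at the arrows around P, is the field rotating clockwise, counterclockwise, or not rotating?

not rotating

Near P at (0.2, 2.6) the arrows show no circulation. The curl there is ≈0.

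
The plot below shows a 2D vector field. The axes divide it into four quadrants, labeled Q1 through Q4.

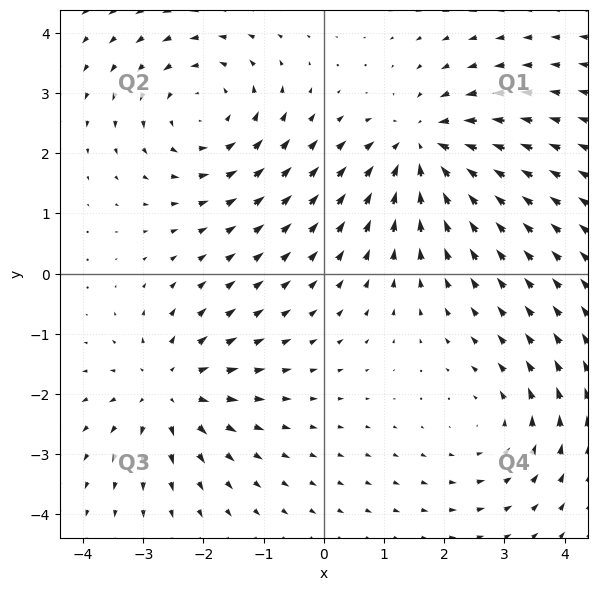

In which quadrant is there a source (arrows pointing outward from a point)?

Q3

The source sits at approximately (-2.6, -1.9), which lies in quadrant Q3. The divergence there is about +5, positive as expected for a source.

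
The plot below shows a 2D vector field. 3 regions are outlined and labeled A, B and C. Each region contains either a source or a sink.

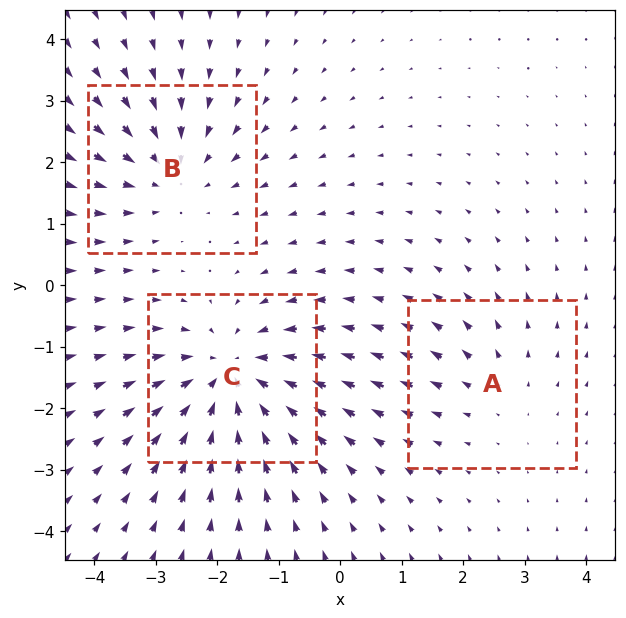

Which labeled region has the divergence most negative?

Divergence at each region's feature centre — A: about +2, B: about -3, C: about -4. Region C is most negative.

C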